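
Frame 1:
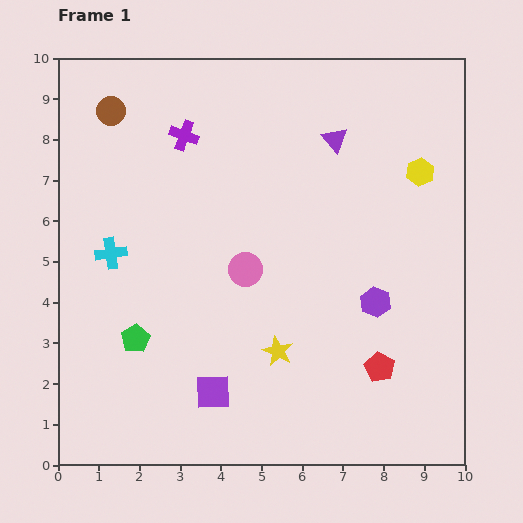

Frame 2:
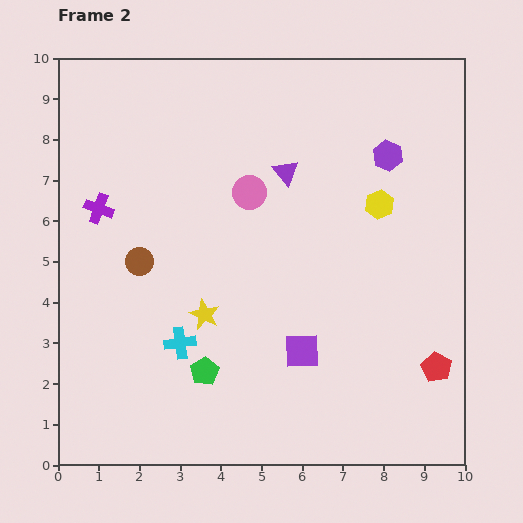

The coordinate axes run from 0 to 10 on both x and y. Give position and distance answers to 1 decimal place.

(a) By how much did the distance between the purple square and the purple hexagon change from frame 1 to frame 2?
+0.6

Distance in frame 1: 4.6. Distance in frame 2: 5.2.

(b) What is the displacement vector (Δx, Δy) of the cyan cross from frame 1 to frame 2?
(1.7, -2.2)

The cyan cross was at (1.3, 5.2) in frame 1 and (3.0, 3.0) in frame 2.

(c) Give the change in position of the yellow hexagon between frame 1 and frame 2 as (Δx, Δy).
(-1.0, -0.8)

The yellow hexagon was at (8.9, 7.2) in frame 1 and (7.9, 6.4) in frame 2.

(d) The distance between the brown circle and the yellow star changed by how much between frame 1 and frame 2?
-5.1

Distance in frame 1: 7.2. Distance in frame 2: 2.1.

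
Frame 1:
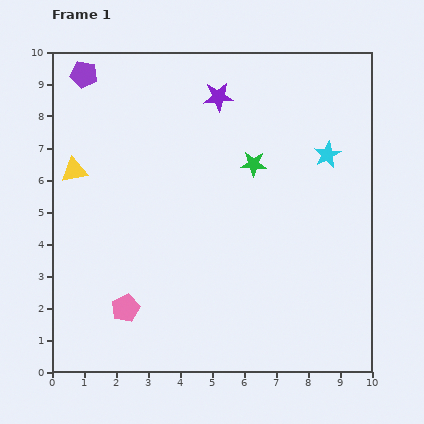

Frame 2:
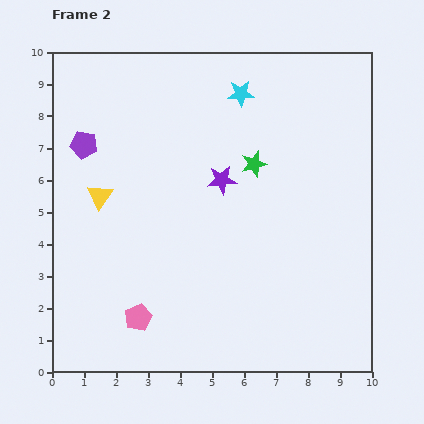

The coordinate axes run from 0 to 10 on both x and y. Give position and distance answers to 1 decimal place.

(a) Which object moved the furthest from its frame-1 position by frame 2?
the cyan star

(moved 3.3; next 2.6)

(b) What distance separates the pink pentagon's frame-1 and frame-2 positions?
0.5

The pink pentagon moved from (2.3, 2.0) to (2.7, 1.7), a distance of √(0.4² + 0.3²) ≈ 0.5.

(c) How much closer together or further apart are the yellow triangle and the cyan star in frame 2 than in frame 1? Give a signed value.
-2.5

Distance in frame 1: 7.9. Distance in frame 2: 5.4.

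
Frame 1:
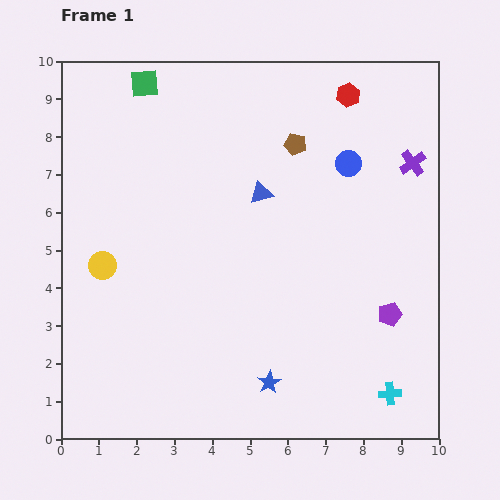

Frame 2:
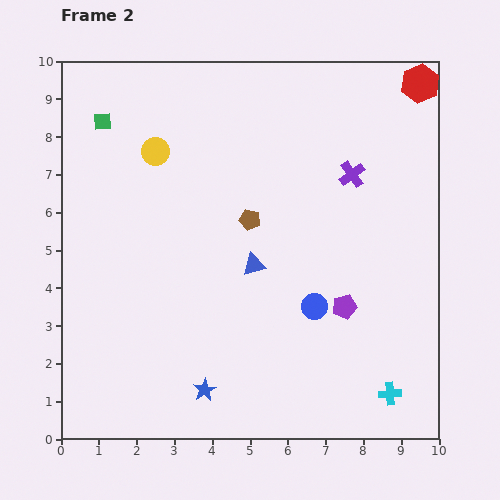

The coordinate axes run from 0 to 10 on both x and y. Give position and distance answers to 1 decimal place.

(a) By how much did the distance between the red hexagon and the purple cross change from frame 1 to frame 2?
+0.5

Distance in frame 1: 2.5. Distance in frame 2: 3.0.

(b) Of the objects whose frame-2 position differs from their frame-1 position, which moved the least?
the purple pentagon

(moved 1.2)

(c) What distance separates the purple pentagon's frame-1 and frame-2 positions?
1.2

The purple pentagon moved from (8.7, 3.3) to (7.5, 3.5), a distance of √(1.2² + 0.2²) ≈ 1.2.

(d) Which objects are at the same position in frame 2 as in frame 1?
the cyan cross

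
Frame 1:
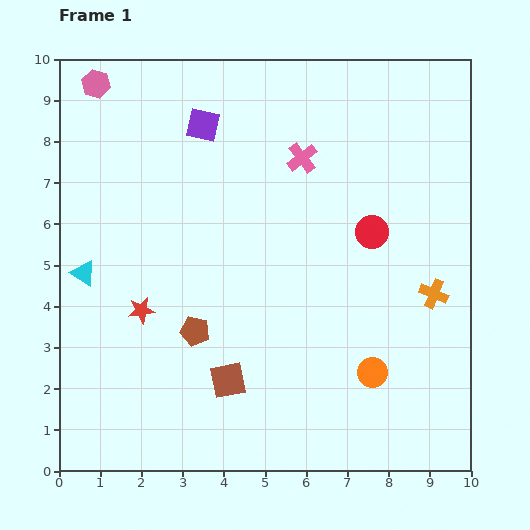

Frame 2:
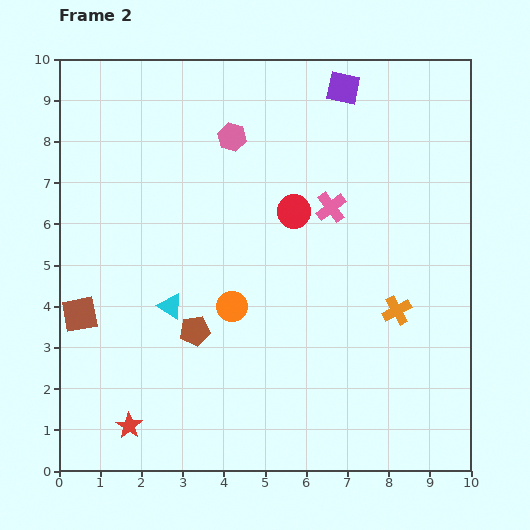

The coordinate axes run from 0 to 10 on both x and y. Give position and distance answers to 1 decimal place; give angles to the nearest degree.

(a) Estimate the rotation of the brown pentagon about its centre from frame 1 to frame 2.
22° counter-clockwise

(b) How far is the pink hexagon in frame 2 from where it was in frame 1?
3.5

The pink hexagon moved from (0.9, 9.4) to (4.2, 8.1), a distance of √(3.3² + 1.3²) ≈ 3.5.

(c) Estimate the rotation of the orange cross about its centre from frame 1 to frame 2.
39° clockwise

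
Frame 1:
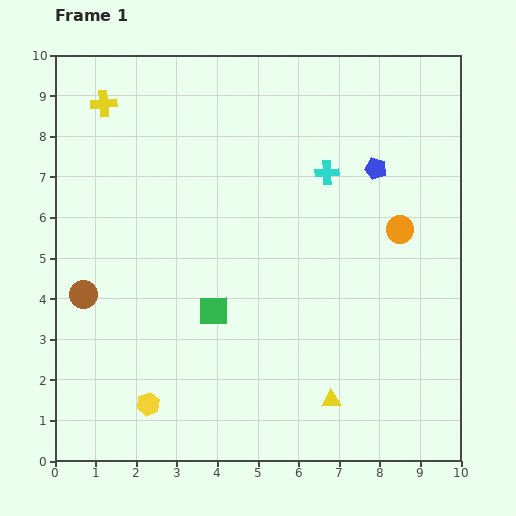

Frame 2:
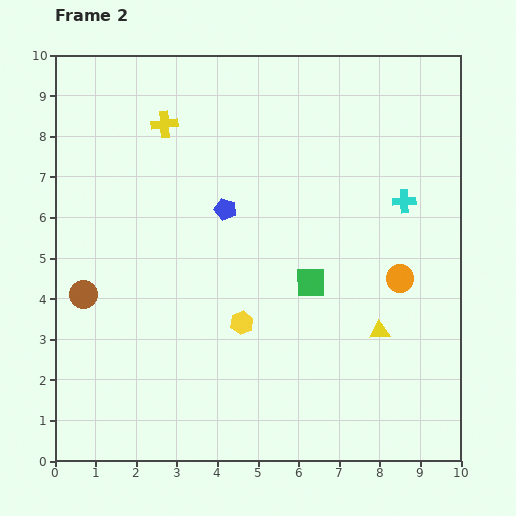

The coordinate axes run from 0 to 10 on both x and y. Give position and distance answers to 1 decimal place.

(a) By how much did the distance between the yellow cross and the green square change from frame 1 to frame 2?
-0.5

Distance in frame 1: 5.8. Distance in frame 2: 5.3.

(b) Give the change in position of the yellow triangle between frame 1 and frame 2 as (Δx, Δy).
(1.2, 1.7)

The yellow triangle was at (6.8, 1.5) in frame 1 and (8.0, 3.2) in frame 2.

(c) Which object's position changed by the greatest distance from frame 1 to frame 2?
the blue pentagon

(moved 3.8; next 3.0)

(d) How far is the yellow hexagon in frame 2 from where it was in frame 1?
3.0

The yellow hexagon moved from (2.3, 1.4) to (4.6, 3.4), a distance of √(2.3² + 2.0²) ≈ 3.0.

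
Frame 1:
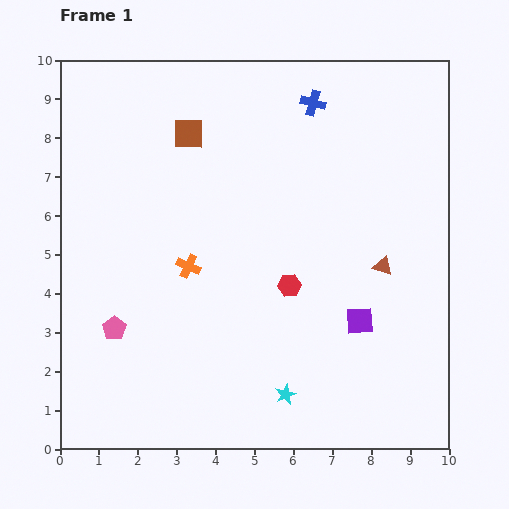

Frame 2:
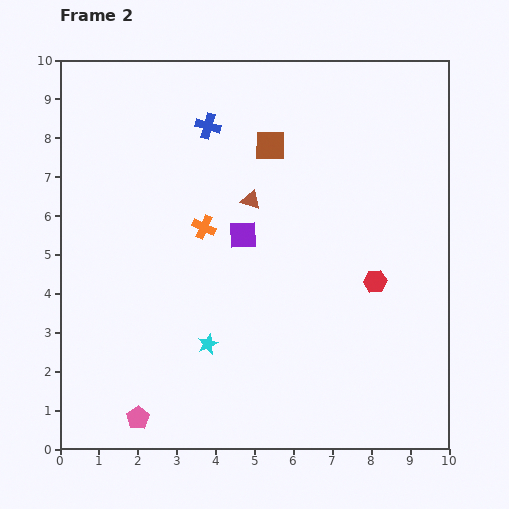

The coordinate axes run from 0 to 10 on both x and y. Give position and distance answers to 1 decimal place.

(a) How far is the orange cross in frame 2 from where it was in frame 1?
1.1

The orange cross moved from (3.3, 4.7) to (3.7, 5.7), a distance of √(0.4² + 1.0²) ≈ 1.1.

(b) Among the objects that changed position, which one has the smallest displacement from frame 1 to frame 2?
the orange cross

(moved 1.1)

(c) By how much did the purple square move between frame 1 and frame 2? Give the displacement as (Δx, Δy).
(-3.0, 2.2)

The purple square was at (7.7, 3.3) in frame 1 and (4.7, 5.5) in frame 2.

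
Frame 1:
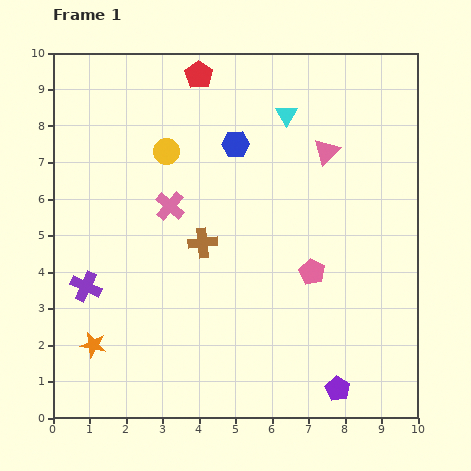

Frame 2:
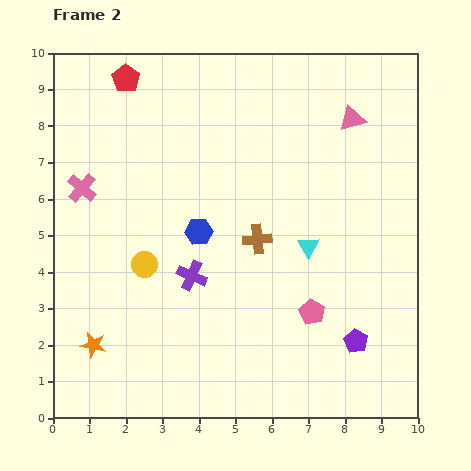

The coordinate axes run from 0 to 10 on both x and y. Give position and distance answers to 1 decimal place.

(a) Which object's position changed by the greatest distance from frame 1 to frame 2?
the cyan triangle

(moved 3.6; next 3.2)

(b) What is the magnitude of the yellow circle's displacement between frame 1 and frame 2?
3.2

The yellow circle moved from (3.1, 7.3) to (2.5, 4.2), a distance of √(0.6² + 3.1²) ≈ 3.2.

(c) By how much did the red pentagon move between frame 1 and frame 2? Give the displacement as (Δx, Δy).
(-2.0, -0.1)

The red pentagon was at (4.0, 9.4) in frame 1 and (2.0, 9.3) in frame 2.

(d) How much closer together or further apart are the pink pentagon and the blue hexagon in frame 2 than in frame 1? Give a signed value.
-0.3

Distance in frame 1: 4.1. Distance in frame 2: 3.8.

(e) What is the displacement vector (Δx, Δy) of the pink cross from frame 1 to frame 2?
(-2.4, 0.5)

The pink cross was at (3.2, 5.8) in frame 1 and (0.8, 6.3) in frame 2.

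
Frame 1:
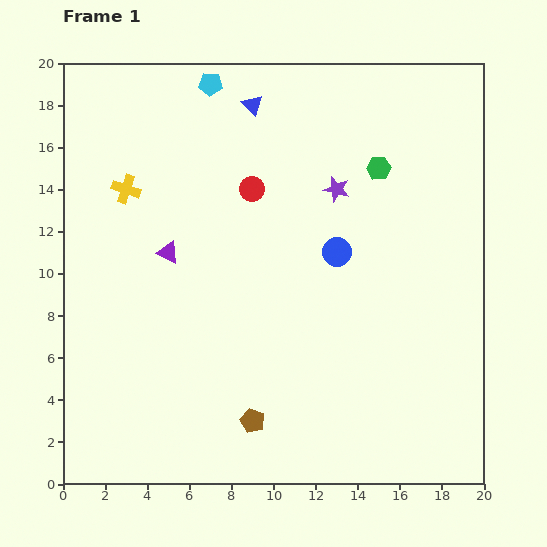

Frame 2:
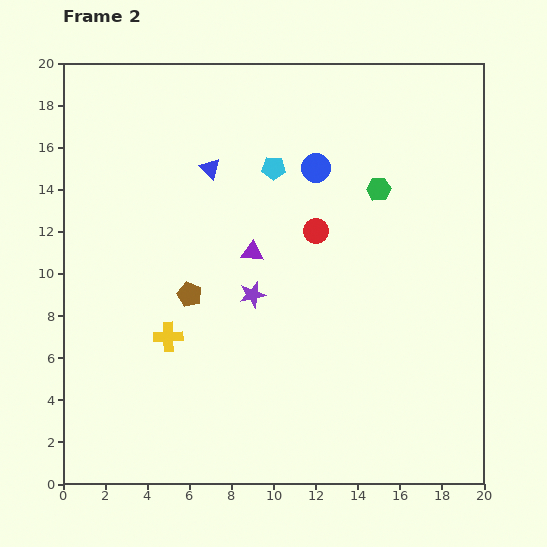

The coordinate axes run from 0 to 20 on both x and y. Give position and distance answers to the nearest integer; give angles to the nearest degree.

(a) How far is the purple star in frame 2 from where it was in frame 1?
6

The purple star moved from (13, 14) to (9, 9), a distance of √(4² + 5²) ≈ 6.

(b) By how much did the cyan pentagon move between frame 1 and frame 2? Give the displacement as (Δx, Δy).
(3, -4)

The cyan pentagon was at (7, 19) in frame 1 and (10, 15) in frame 2.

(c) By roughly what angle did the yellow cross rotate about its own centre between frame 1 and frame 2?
19° counter-clockwise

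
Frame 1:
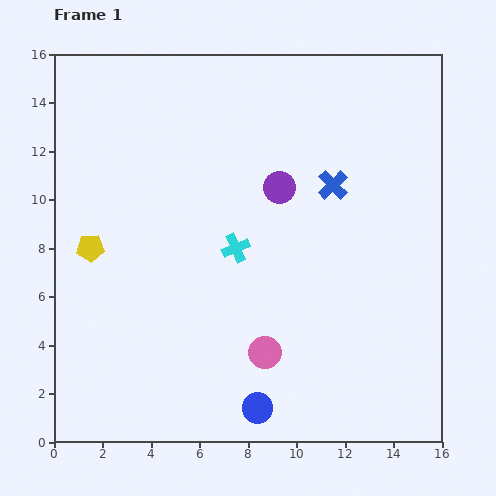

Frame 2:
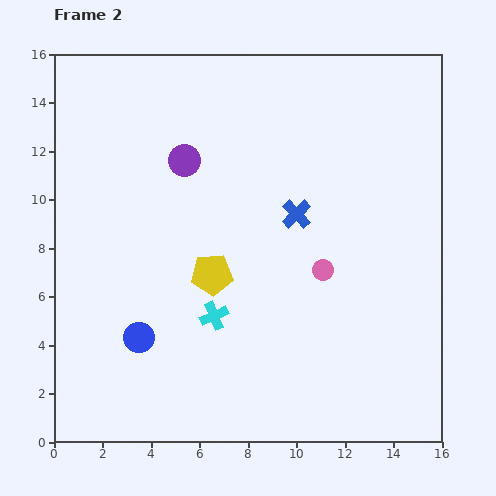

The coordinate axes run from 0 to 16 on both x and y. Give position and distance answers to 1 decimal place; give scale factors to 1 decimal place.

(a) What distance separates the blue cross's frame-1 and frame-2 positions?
1.9

The blue cross moved from (11.5, 10.6) to (10.0, 9.4), a distance of √(1.5² + 1.2²) ≈ 1.9.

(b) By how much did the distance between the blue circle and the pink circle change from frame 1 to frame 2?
+5.8

Distance in frame 1: 2.3. Distance in frame 2: 8.1.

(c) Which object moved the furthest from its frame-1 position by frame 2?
the blue circle

(moved 5.7; next 5.1)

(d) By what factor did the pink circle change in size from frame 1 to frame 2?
0.7×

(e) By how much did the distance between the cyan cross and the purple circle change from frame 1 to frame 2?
+3.4

Distance in frame 1: 3.1. Distance in frame 2: 6.5.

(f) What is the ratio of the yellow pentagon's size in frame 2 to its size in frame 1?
1.5×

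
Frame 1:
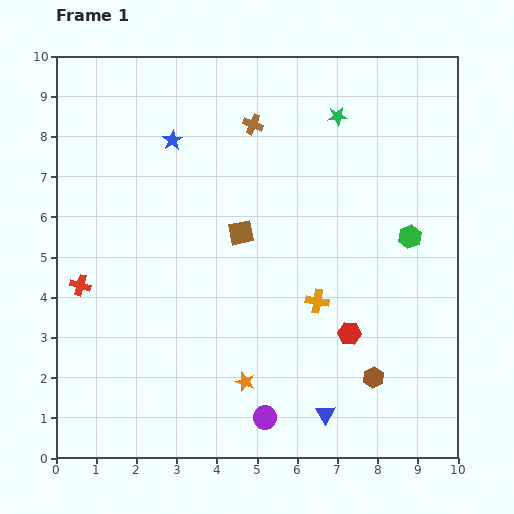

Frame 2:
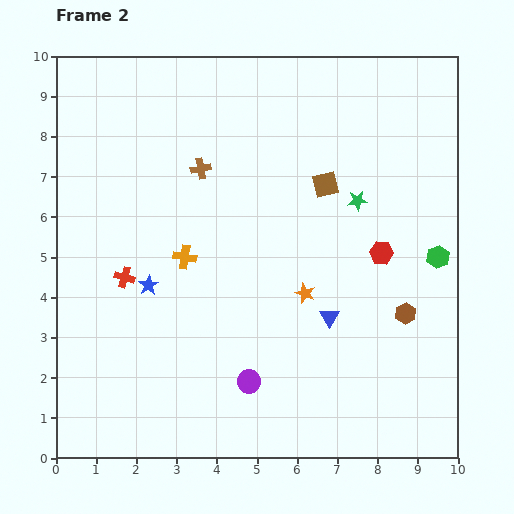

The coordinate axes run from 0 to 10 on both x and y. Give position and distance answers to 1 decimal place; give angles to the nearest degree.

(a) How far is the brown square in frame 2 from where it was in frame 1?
2.4

The brown square moved from (4.6, 5.6) to (6.7, 6.8), a distance of √(2.1² + 1.2²) ≈ 2.4.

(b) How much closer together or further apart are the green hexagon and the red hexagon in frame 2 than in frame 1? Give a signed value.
-1.4

Distance in frame 1: 2.8. Distance in frame 2: 1.4.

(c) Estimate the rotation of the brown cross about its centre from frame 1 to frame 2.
33° counter-clockwise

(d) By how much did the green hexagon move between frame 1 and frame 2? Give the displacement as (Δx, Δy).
(0.7, -0.5)

The green hexagon was at (8.8, 5.5) in frame 1 and (9.5, 5.0) in frame 2.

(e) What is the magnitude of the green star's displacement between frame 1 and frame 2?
2.2

The green star moved from (7.0, 8.5) to (7.5, 6.4), a distance of √(0.5² + 2.1²) ≈ 2.2.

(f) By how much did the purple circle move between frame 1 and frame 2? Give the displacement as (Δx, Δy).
(-0.4, 0.9)

The purple circle was at (5.2, 1.0) in frame 1 and (4.8, 1.9) in frame 2.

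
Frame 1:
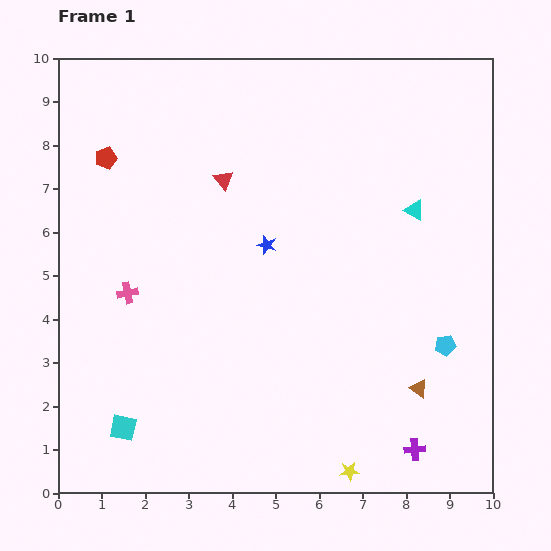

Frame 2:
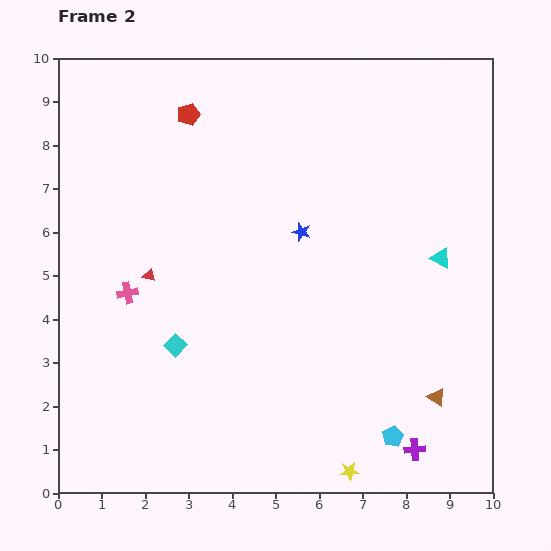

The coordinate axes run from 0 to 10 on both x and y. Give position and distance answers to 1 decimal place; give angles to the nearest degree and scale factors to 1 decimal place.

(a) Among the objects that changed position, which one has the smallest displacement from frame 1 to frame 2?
the brown triangle

(moved 0.4)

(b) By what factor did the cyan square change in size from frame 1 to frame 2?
0.8×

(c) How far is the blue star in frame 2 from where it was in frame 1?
0.9

The blue star moved from (4.8, 5.7) to (5.6, 6.0), a distance of √(0.8² + 0.3²) ≈ 0.9.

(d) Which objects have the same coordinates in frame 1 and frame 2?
the yellow star, the purple cross, the pink cross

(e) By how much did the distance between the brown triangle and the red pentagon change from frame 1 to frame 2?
-0.3

Distance in frame 1: 8.9. Distance in frame 2: 8.6.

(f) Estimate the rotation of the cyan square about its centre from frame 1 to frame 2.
31° clockwise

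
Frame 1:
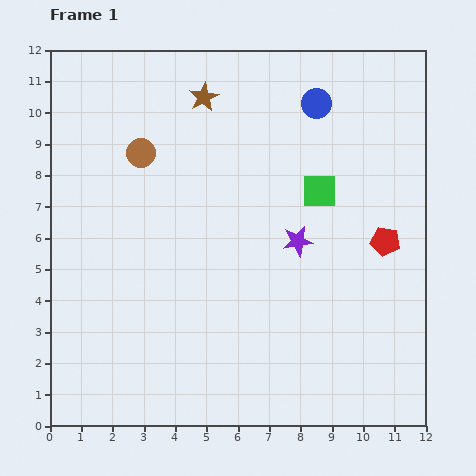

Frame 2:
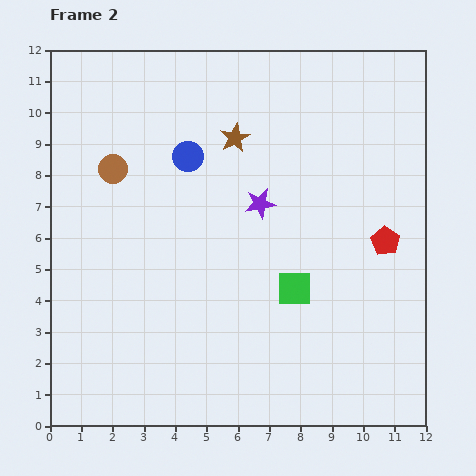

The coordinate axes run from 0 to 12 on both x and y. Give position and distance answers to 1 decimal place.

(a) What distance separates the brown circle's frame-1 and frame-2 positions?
1.0

The brown circle moved from (2.9, 8.7) to (2.0, 8.2), a distance of √(0.9² + 0.5²) ≈ 1.0.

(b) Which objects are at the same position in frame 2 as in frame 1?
the red pentagon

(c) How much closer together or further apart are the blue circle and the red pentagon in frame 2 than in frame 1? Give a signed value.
+2.0

Distance in frame 1: 4.9. Distance in frame 2: 6.9.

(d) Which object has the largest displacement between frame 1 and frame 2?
the blue circle

(moved 4.4; next 3.2)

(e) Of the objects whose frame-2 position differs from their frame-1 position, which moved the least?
the brown circle

(moved 1.0)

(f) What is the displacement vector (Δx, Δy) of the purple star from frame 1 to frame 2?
(-1.2, 1.2)

The purple star was at (7.9, 5.9) in frame 1 and (6.7, 7.1) in frame 2.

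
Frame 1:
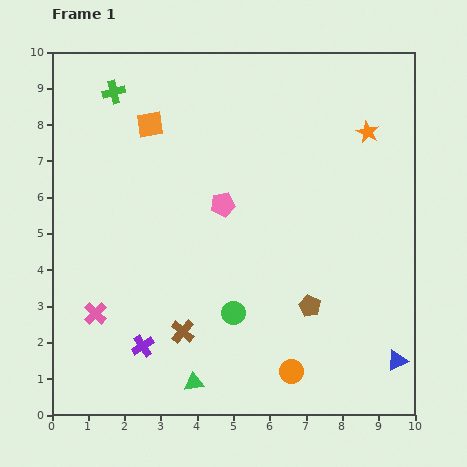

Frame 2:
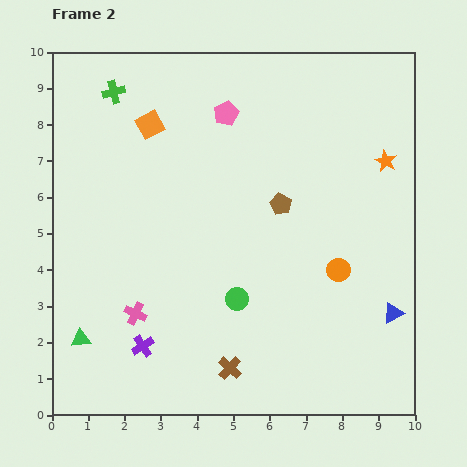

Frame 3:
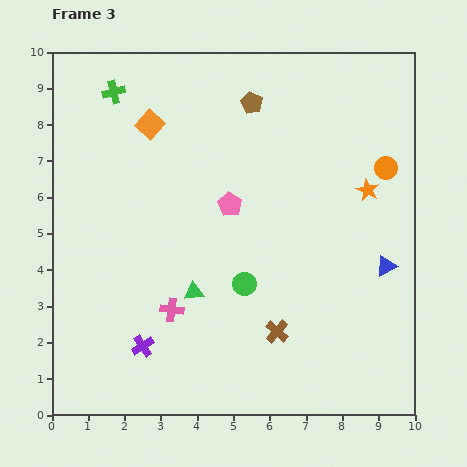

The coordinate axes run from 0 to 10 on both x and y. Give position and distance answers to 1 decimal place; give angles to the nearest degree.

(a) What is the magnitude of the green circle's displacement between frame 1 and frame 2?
0.4

The green circle moved from (5.0, 2.8) to (5.1, 3.2), a distance of √(0.1² + 0.4²) ≈ 0.4.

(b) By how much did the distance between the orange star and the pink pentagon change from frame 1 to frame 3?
-0.7

Distance in frame 1: 4.5. Distance in frame 3: 3.8.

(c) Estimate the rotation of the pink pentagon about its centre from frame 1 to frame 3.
30° counter-clockwise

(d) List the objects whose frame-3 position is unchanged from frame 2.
the green cross, the purple cross, the orange square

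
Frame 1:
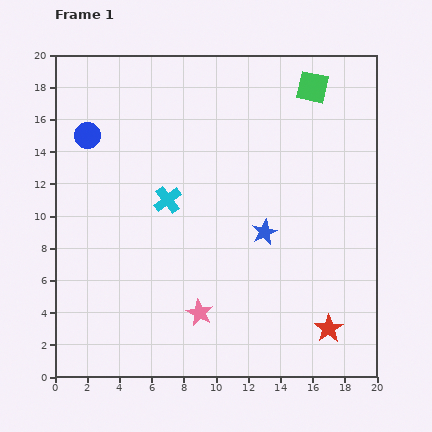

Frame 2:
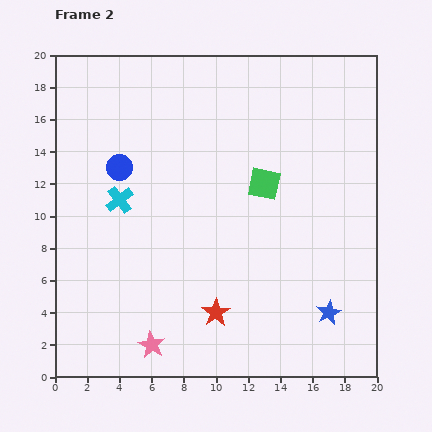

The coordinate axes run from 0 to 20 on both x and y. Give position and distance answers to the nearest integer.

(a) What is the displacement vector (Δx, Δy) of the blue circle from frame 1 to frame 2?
(2, -2)

The blue circle was at (2, 15) in frame 1 and (4, 13) in frame 2.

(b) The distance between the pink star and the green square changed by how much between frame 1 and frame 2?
-4

Distance in frame 1: 16. Distance in frame 2: 12.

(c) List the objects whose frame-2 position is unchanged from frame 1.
none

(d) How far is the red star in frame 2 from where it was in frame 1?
7

The red star moved from (17, 3) to (10, 4), a distance of √(7² + 1²) ≈ 7.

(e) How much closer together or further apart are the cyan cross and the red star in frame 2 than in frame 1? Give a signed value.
-4

Distance in frame 1: 13. Distance in frame 2: 9.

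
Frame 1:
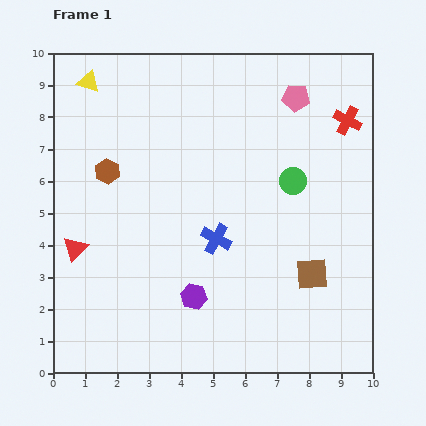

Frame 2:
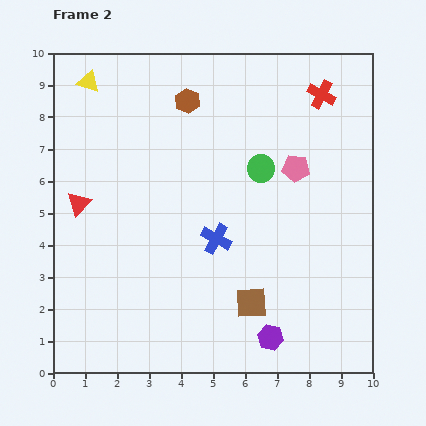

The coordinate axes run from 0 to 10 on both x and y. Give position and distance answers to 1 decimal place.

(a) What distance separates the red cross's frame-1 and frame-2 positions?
1.1

The red cross moved from (9.2, 7.9) to (8.4, 8.7), a distance of √(0.8² + 0.8²) ≈ 1.1.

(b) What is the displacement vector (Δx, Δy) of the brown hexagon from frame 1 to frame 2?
(2.5, 2.2)

The brown hexagon was at (1.7, 6.3) in frame 1 and (4.2, 8.5) in frame 2.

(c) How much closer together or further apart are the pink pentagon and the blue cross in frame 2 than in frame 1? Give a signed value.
-1.8

Distance in frame 1: 5.1. Distance in frame 2: 3.3.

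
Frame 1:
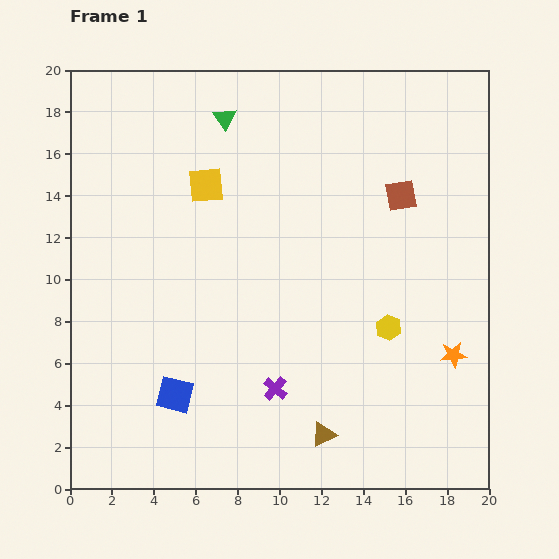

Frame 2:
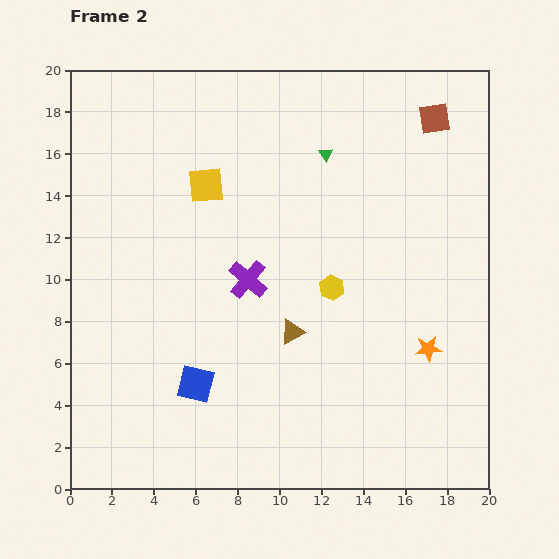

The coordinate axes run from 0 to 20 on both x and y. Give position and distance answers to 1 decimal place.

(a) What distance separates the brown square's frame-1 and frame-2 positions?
4.0

The brown square moved from (15.8, 14.0) to (17.4, 17.7), a distance of √(1.6² + 3.7²) ≈ 4.0.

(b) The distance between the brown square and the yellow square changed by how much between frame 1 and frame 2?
+2.1

Distance in frame 1: 9.3. Distance in frame 2: 11.4.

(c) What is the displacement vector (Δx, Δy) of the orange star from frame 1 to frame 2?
(-1.2, 0.3)

The orange star was at (18.3, 6.4) in frame 1 and (17.1, 6.7) in frame 2.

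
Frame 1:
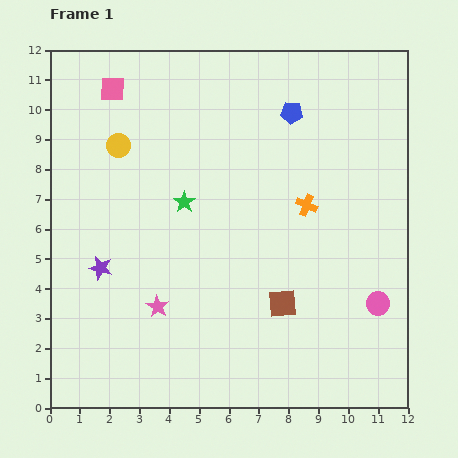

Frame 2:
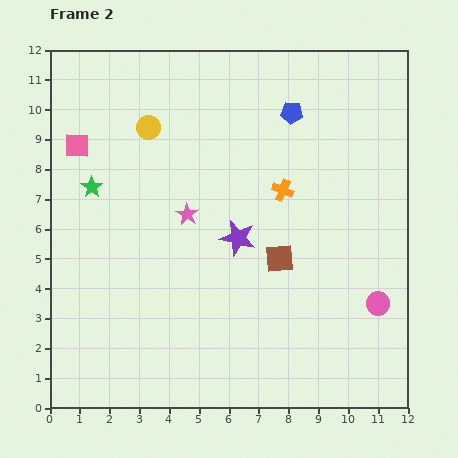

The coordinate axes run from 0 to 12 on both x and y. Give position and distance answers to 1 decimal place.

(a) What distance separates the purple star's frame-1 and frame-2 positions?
4.7

The purple star moved from (1.7, 4.7) to (6.3, 5.7), a distance of √(4.6² + 1.0²) ≈ 4.7.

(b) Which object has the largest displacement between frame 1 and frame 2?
the purple star

(moved 4.7; next 3.3)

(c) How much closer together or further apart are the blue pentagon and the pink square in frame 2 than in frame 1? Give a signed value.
+1.2

Distance in frame 1: 6.1. Distance in frame 2: 7.3.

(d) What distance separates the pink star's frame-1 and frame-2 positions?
3.3

The pink star moved from (3.6, 3.4) to (4.6, 6.5), a distance of √(1.0² + 3.1²) ≈ 3.3.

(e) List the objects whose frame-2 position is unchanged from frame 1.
the pink circle, the blue pentagon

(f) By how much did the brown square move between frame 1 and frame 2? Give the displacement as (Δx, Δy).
(-0.1, 1.5)

The brown square was at (7.8, 3.5) in frame 1 and (7.7, 5.0) in frame 2.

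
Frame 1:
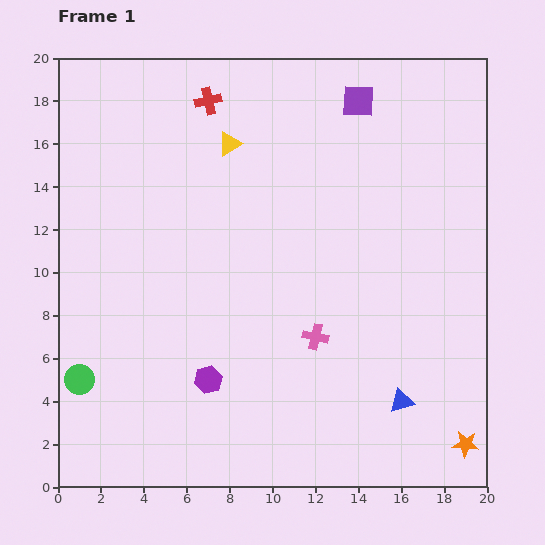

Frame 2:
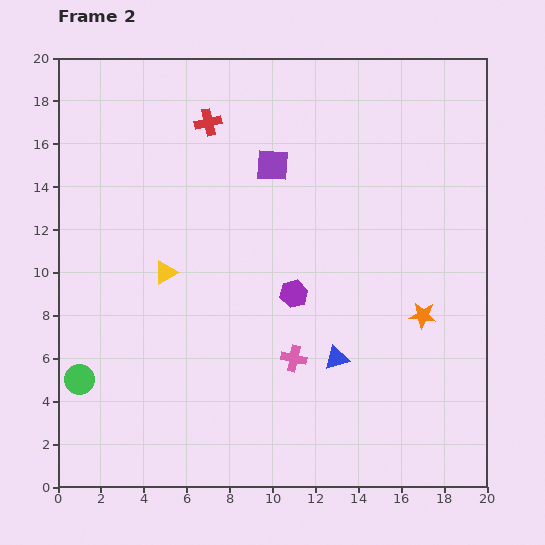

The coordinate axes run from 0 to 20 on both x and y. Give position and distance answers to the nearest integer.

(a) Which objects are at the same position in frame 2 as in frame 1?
the green circle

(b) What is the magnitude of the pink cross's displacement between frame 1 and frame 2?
1

The pink cross moved from (12, 7) to (11, 6), a distance of √(1² + 1²) ≈ 1.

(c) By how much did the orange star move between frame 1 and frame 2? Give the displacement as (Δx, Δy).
(-2, 6)

The orange star was at (19, 2) in frame 1 and (17, 8) in frame 2.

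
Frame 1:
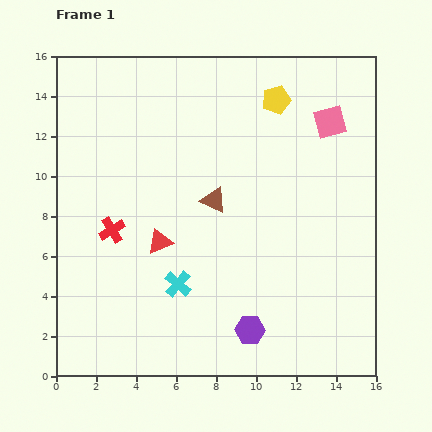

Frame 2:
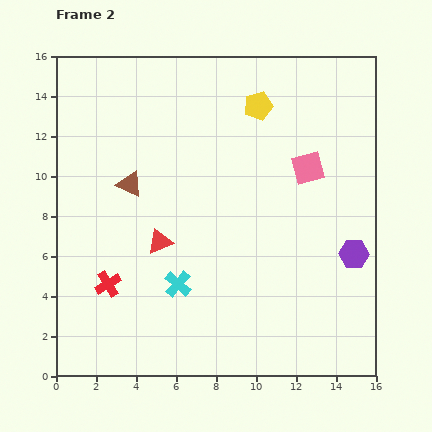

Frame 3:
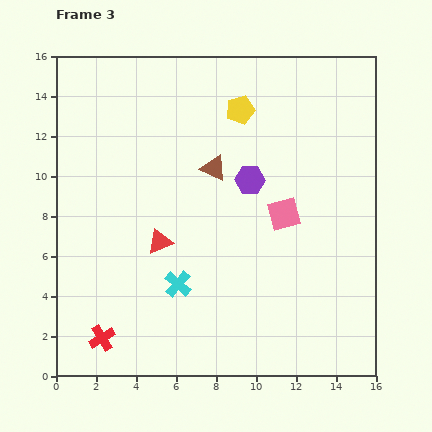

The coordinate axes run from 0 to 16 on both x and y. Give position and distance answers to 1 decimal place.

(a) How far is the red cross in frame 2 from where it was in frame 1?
2.7

The red cross moved from (2.8, 7.3) to (2.6, 4.6), a distance of √(0.2² + 2.7²) ≈ 2.7.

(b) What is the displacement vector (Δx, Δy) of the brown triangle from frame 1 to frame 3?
(0.0, 1.6)

The brown triangle was at (7.9, 8.8) in frame 1 and (7.9, 10.4) in frame 3.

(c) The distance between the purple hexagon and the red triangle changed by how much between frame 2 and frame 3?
-4.2

Distance in frame 2: 9.7. Distance in frame 3: 5.5.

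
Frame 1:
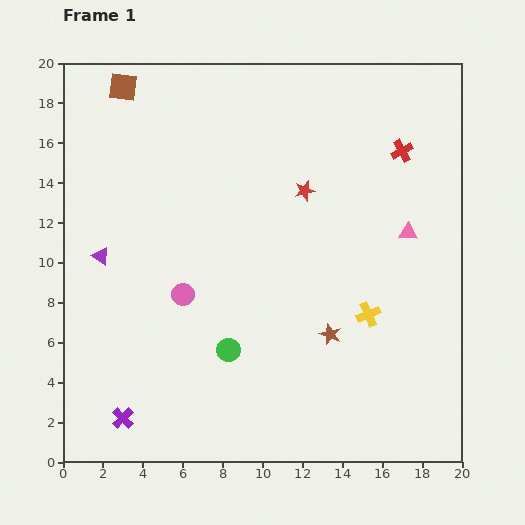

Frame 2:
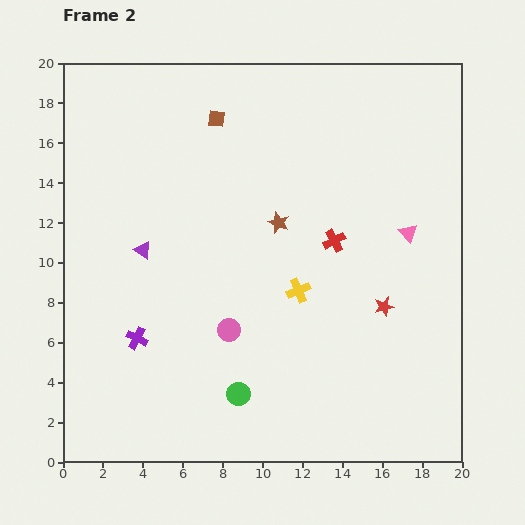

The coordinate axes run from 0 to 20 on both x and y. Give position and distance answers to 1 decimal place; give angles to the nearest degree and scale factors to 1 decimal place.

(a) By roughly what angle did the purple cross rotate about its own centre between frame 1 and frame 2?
18° counter-clockwise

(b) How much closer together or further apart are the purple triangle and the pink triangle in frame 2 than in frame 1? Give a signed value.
-2.1

Distance in frame 1: 15.4. Distance in frame 2: 13.3.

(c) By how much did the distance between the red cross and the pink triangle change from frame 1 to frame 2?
-0.4

Distance in frame 1: 4.1. Distance in frame 2: 3.7.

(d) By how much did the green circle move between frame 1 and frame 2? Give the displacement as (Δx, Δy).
(0.5, -2.2)

The green circle was at (8.3, 5.6) in frame 1 and (8.8, 3.4) in frame 2.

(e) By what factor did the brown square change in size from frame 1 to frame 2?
0.6×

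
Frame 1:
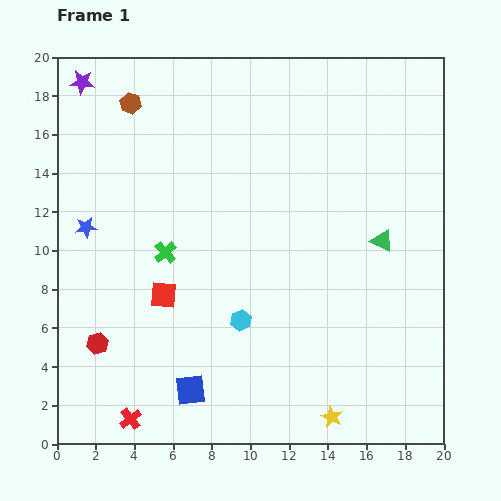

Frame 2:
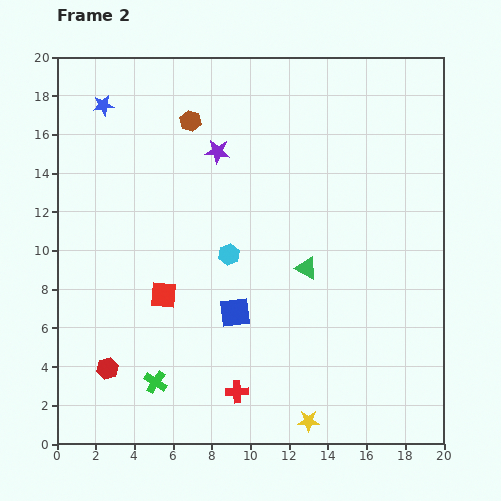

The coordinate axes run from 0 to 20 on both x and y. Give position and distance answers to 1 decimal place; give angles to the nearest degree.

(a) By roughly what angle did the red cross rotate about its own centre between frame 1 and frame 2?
35° clockwise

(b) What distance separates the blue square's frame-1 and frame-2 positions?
4.6

The blue square moved from (6.9, 2.8) to (9.2, 6.8), a distance of √(2.3² + 4.0²) ≈ 4.6.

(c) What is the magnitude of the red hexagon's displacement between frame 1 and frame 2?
1.4

The red hexagon moved from (2.1, 5.2) to (2.6, 3.9), a distance of √(0.5² + 1.3²) ≈ 1.4.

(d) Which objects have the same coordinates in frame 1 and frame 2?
the red square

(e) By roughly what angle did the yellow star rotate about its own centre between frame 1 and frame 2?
26° counter-clockwise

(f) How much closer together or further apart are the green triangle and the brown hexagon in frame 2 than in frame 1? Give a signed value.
-5.1

Distance in frame 1: 14.8. Distance in frame 2: 9.7.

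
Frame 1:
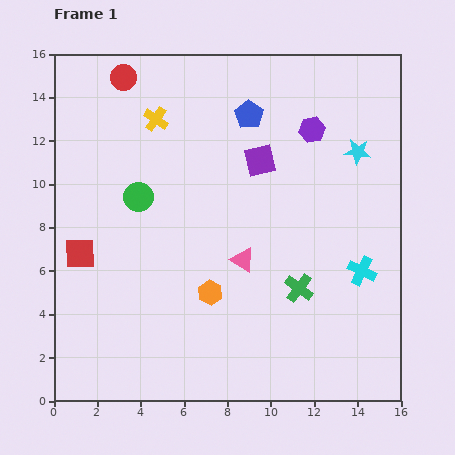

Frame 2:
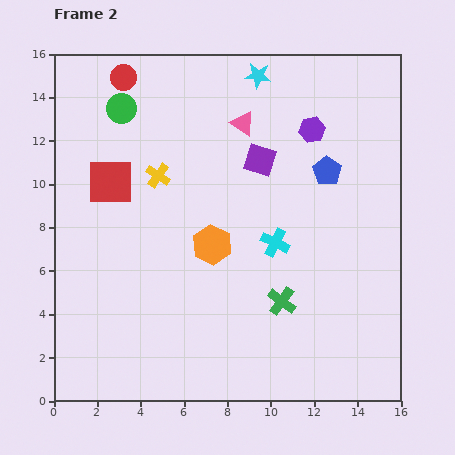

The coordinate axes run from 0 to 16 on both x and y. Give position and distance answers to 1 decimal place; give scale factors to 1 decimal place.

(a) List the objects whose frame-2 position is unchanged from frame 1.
the red circle, the purple square, the purple hexagon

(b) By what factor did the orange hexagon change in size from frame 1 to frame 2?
1.6×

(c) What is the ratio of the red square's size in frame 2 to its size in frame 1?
1.5×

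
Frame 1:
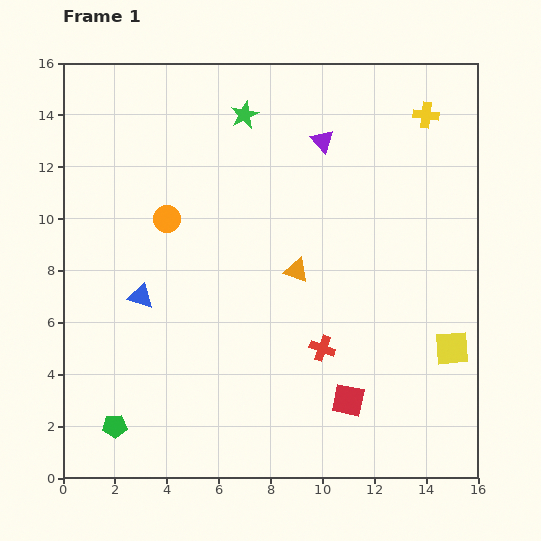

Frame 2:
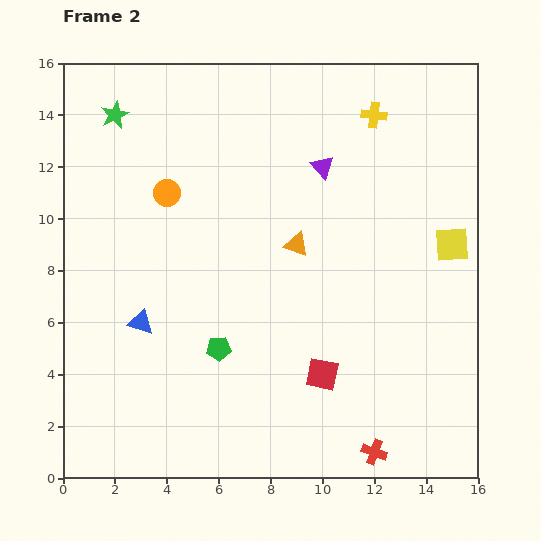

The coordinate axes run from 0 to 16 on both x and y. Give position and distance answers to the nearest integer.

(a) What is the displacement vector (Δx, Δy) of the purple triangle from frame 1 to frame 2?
(0, -1)

The purple triangle was at (10, 13) in frame 1 and (10, 12) in frame 2.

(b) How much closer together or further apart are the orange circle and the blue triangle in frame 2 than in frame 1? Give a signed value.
+2

Distance in frame 1: 3. Distance in frame 2: 5.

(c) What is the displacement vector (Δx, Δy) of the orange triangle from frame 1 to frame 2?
(0, 1)

The orange triangle was at (9, 8) in frame 1 and (9, 9) in frame 2.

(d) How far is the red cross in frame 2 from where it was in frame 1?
4

The red cross moved from (10, 5) to (12, 1), a distance of √(2² + 4²) ≈ 4.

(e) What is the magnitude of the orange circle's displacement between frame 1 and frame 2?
1

The orange circle moved from (4, 10) to (4, 11), a distance of √(0² + 1²) ≈ 1.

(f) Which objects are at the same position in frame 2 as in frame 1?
none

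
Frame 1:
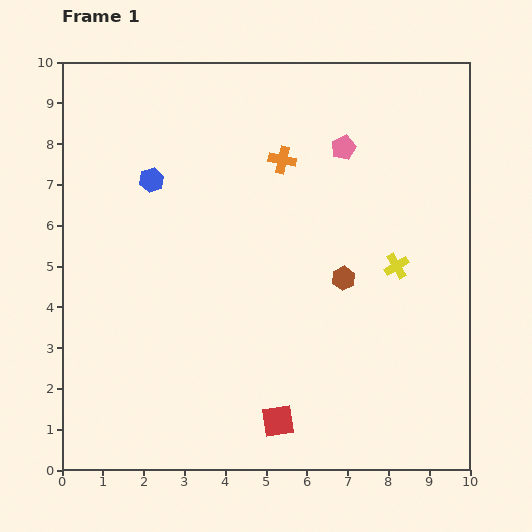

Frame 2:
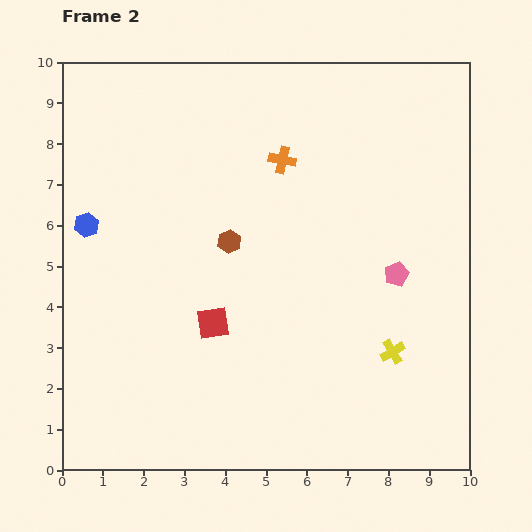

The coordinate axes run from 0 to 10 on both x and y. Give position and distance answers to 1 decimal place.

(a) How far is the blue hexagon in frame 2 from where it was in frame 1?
1.9

The blue hexagon moved from (2.2, 7.1) to (0.6, 6.0), a distance of √(1.6² + 1.1²) ≈ 1.9.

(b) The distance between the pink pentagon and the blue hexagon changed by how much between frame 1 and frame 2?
+2.9

Distance in frame 1: 4.8. Distance in frame 2: 7.7.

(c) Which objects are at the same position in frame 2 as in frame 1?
the orange cross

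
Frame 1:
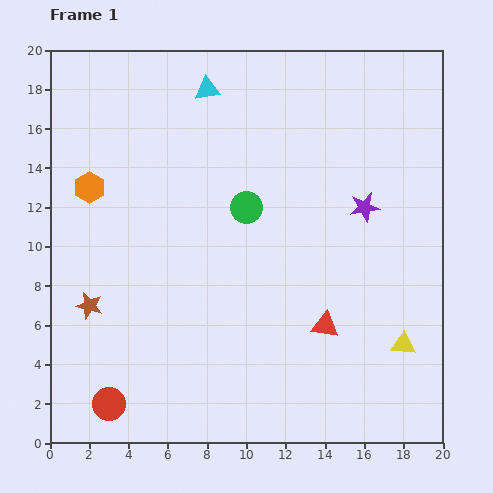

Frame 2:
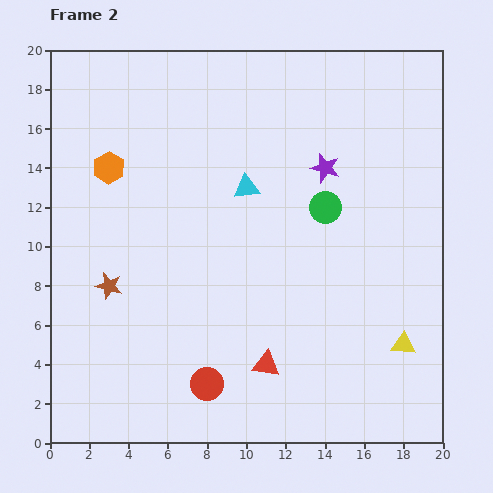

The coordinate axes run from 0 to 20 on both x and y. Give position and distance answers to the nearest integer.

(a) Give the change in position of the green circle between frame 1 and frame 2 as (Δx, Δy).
(4, 0)

The green circle was at (10, 12) in frame 1 and (14, 12) in frame 2.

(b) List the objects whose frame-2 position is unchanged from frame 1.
the yellow triangle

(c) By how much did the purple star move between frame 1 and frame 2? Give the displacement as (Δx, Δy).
(-2, 2)

The purple star was at (16, 12) in frame 1 and (14, 14) in frame 2.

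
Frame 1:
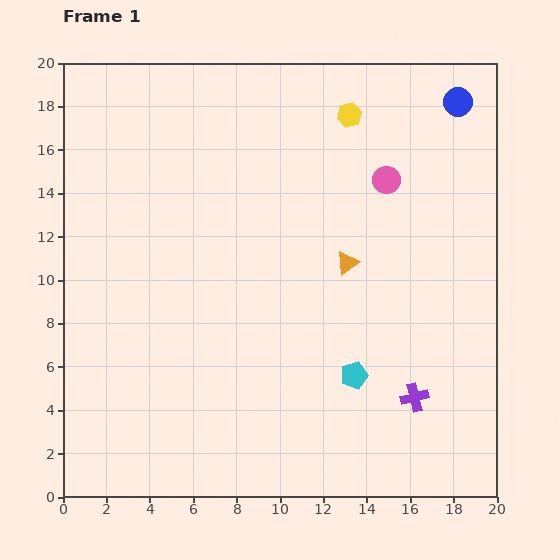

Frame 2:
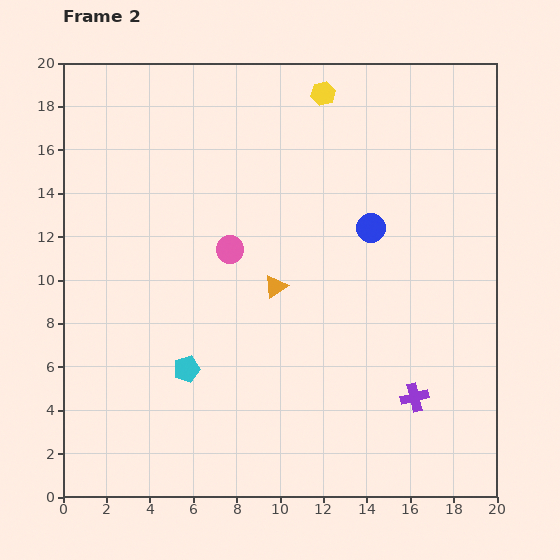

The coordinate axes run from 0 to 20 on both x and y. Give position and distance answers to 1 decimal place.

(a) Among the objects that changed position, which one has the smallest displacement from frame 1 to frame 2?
the yellow hexagon

(moved 1.6)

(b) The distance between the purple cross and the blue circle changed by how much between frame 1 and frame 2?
-5.6

Distance in frame 1: 13.7. Distance in frame 2: 8.1.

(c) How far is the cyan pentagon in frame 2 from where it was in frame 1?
7.7

The cyan pentagon moved from (13.4, 5.6) to (5.7, 5.9), a distance of √(7.7² + 0.3²) ≈ 7.7.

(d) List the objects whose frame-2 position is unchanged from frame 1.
the purple cross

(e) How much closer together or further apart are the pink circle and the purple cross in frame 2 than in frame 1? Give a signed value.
+0.8

Distance in frame 1: 10.1. Distance in frame 2: 10.9.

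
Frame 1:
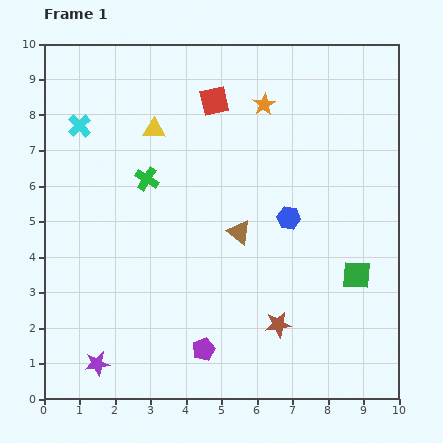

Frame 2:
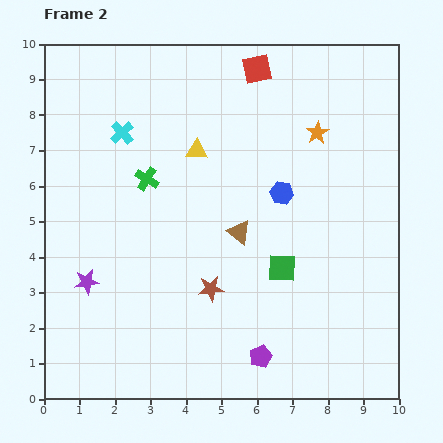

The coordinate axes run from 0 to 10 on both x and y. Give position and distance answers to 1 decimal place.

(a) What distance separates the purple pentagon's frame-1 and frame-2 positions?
1.6

The purple pentagon moved from (4.5, 1.4) to (6.1, 1.2), a distance of √(1.6² + 0.2²) ≈ 1.6.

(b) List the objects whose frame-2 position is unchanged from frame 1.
the brown triangle, the green cross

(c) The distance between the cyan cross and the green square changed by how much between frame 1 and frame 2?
-3.0

Distance in frame 1: 8.9. Distance in frame 2: 5.9.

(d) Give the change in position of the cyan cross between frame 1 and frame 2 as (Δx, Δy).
(1.2, -0.2)

The cyan cross was at (1.0, 7.7) in frame 1 and (2.2, 7.5) in frame 2.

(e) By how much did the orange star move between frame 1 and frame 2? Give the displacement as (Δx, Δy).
(1.5, -0.8)

The orange star was at (6.2, 8.3) in frame 1 and (7.7, 7.5) in frame 2.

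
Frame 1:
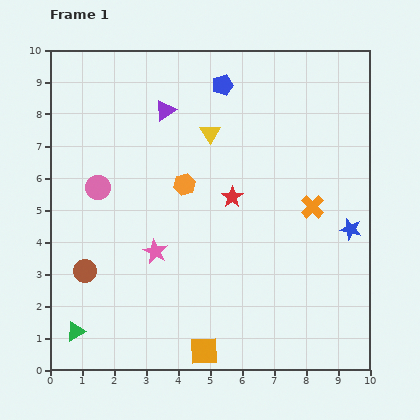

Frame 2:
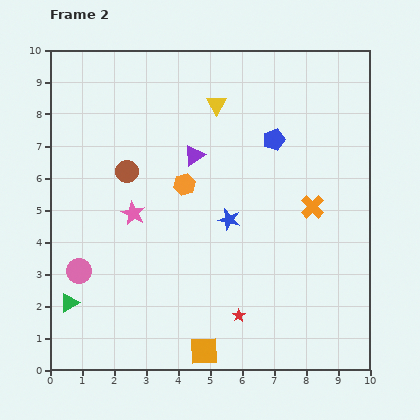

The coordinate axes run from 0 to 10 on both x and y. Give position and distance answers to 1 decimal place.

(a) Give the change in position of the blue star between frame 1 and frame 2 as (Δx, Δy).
(-3.8, 0.3)

The blue star was at (9.4, 4.4) in frame 1 and (5.6, 4.7) in frame 2.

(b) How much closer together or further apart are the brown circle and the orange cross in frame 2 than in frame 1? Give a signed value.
-1.5

Distance in frame 1: 7.4. Distance in frame 2: 5.9.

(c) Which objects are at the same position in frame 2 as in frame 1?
the orange cross, the orange square, the orange hexagon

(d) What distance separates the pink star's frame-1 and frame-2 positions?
1.4

The pink star moved from (3.3, 3.7) to (2.6, 4.9), a distance of √(0.7² + 1.2²) ≈ 1.4.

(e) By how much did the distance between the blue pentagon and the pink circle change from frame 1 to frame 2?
+2.3

Distance in frame 1: 5.0. Distance in frame 2: 7.3.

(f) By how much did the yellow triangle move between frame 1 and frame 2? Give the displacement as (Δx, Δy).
(0.2, 0.9)

The yellow triangle was at (5.0, 7.4) in frame 1 and (5.2, 8.3) in frame 2.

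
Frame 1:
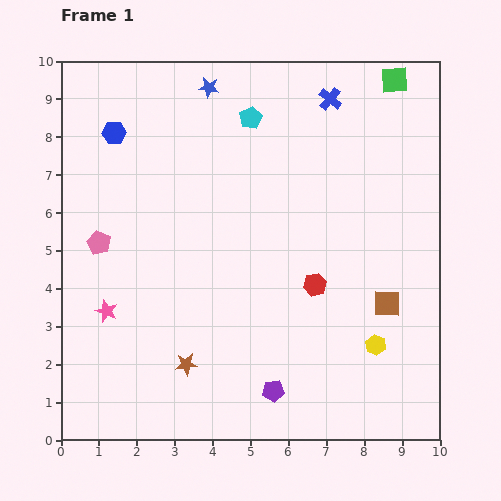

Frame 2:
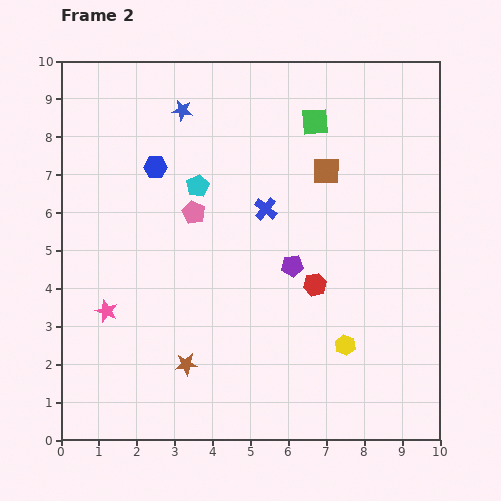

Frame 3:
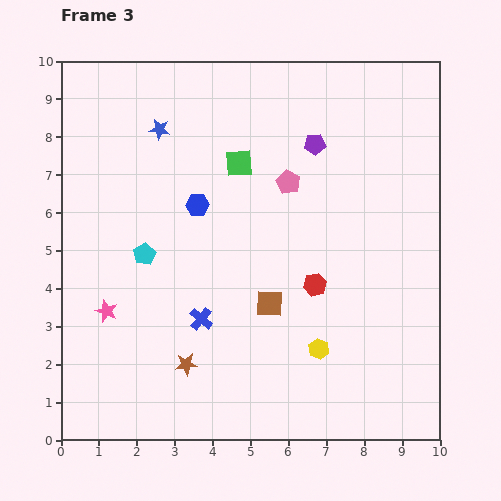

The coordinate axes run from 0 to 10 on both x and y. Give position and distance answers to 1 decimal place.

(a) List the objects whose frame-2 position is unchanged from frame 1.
the pink star, the brown star, the red hexagon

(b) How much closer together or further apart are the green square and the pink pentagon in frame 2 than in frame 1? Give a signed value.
-4.9

Distance in frame 1: 8.9. Distance in frame 2: 4.0.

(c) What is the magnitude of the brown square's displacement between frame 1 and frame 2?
3.8

The brown square moved from (8.6, 3.6) to (7.0, 7.1), a distance of √(1.6² + 3.5²) ≈ 3.8.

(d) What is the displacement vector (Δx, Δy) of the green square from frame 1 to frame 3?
(-4.1, -2.2)

The green square was at (8.8, 9.5) in frame 1 and (4.7, 7.3) in frame 3.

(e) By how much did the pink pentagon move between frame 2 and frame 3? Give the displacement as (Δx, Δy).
(2.5, 0.8)

The pink pentagon was at (3.5, 6.0) in frame 2 and (6.0, 6.8) in frame 3.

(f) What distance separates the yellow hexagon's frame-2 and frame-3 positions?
0.7

The yellow hexagon moved from (7.5, 2.5) to (6.8, 2.4), a distance of √(0.7² + 0.1²) ≈ 0.7.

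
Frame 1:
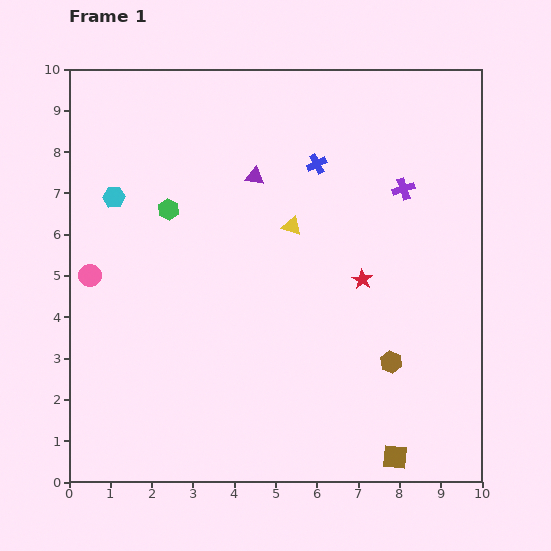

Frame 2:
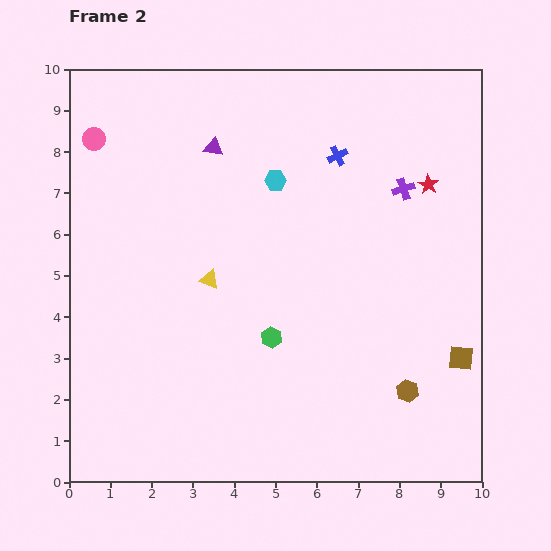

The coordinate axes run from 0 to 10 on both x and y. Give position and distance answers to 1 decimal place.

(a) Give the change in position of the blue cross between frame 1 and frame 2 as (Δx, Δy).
(0.5, 0.2)

The blue cross was at (6.0, 7.7) in frame 1 and (6.5, 7.9) in frame 2.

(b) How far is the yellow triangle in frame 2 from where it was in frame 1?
2.4

The yellow triangle moved from (5.4, 6.2) to (3.4, 4.9), a distance of √(2.0² + 1.3²) ≈ 2.4.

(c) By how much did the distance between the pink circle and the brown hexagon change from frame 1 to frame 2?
+2.1

Distance in frame 1: 7.6. Distance in frame 2: 9.7.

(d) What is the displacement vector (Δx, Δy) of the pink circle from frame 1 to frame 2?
(0.1, 3.3)

The pink circle was at (0.5, 5.0) in frame 1 and (0.6, 8.3) in frame 2.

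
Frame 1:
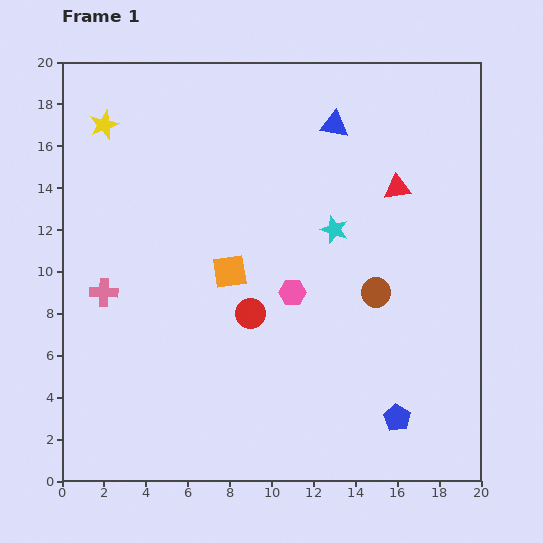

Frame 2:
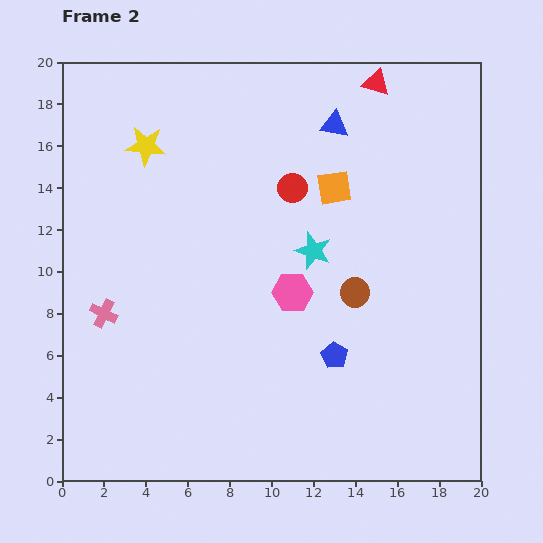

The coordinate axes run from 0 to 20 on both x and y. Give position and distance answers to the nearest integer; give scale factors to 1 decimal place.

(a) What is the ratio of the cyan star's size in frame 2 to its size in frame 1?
1.3×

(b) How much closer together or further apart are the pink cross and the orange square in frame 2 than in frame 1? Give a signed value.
+7

Distance in frame 1: 6. Distance in frame 2: 13.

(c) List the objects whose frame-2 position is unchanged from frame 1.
the pink hexagon, the blue triangle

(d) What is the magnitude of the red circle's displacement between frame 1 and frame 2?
6

The red circle moved from (9, 8) to (11, 14), a distance of √(2² + 6²) ≈ 6.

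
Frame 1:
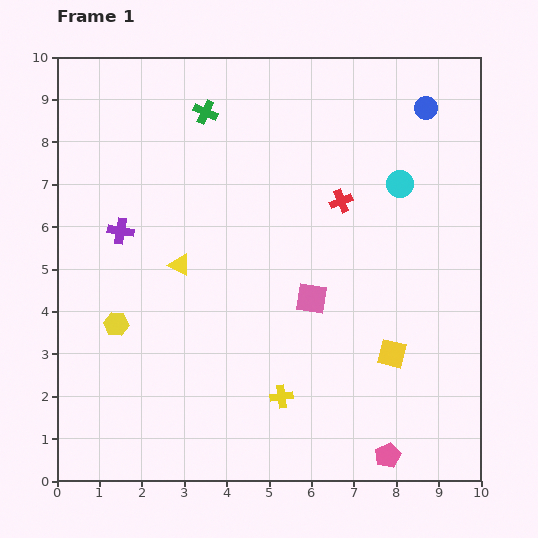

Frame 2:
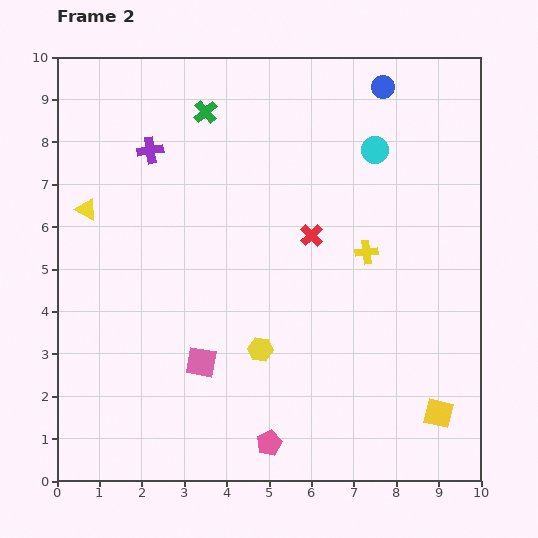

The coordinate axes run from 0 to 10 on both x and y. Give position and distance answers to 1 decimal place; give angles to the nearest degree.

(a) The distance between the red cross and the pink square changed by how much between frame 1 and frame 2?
+1.6

Distance in frame 1: 2.4. Distance in frame 2: 4.0.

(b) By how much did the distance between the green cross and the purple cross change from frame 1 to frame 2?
-1.8

Distance in frame 1: 3.4. Distance in frame 2: 1.6.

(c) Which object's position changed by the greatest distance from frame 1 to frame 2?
the yellow cross

(moved 3.9; next 3.5)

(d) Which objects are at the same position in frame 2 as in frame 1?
the green cross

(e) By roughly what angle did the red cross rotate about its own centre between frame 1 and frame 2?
24° counter-clockwise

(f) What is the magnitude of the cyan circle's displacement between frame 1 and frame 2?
1.0

The cyan circle moved from (8.1, 7.0) to (7.5, 7.8), a distance of √(0.6² + 0.8²) ≈ 1.0.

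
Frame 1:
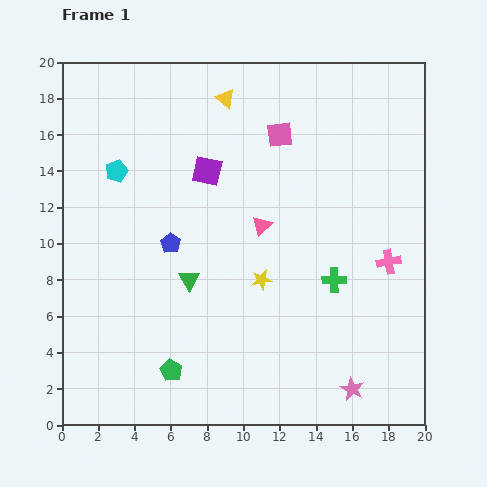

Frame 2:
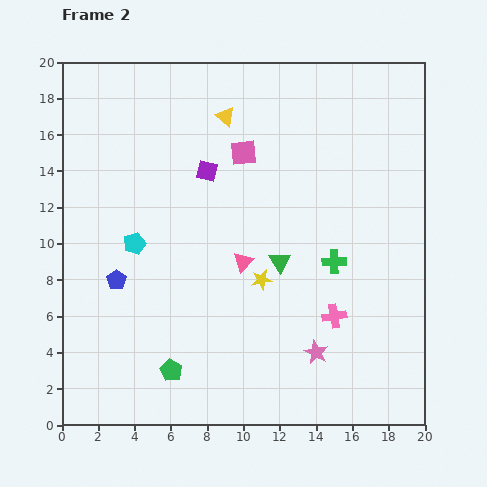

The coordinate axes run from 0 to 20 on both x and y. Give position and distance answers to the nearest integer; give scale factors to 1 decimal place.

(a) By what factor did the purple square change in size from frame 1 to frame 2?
0.7×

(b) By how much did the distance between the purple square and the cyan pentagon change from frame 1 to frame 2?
+1

Distance in frame 1: 5. Distance in frame 2: 6.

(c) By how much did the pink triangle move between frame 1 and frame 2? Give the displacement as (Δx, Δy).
(-1, -2)

The pink triangle was at (11, 11) in frame 1 and (10, 9) in frame 2.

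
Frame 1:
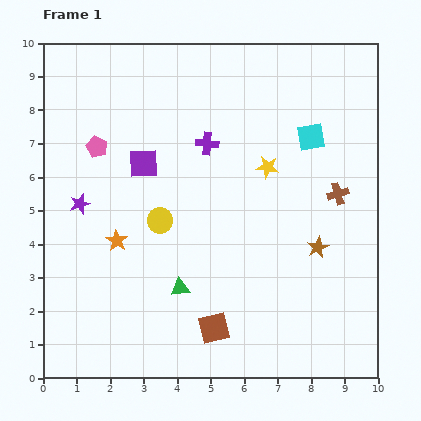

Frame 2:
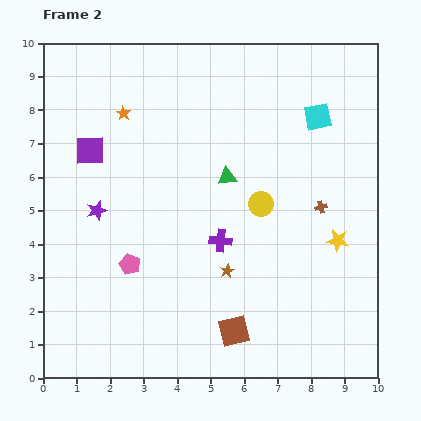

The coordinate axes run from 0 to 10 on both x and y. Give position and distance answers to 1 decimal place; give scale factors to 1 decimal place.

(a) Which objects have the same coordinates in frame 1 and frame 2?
none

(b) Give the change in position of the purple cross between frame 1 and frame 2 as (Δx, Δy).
(0.4, -2.9)

The purple cross was at (4.9, 7.0) in frame 1 and (5.3, 4.1) in frame 2.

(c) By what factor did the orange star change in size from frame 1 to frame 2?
0.6×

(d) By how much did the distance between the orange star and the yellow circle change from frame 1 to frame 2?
+3.5

Distance in frame 1: 1.4. Distance in frame 2: 4.9.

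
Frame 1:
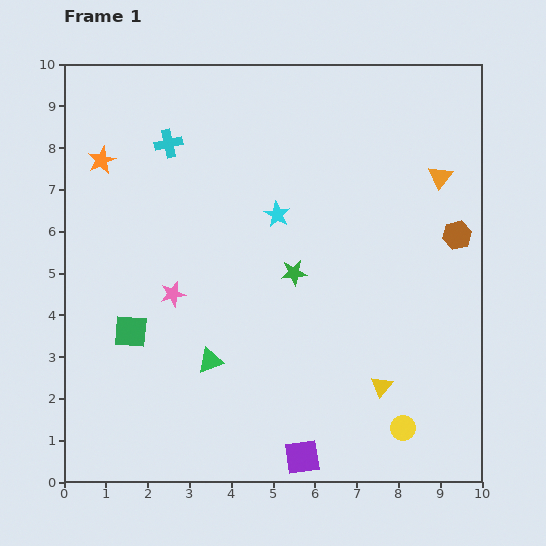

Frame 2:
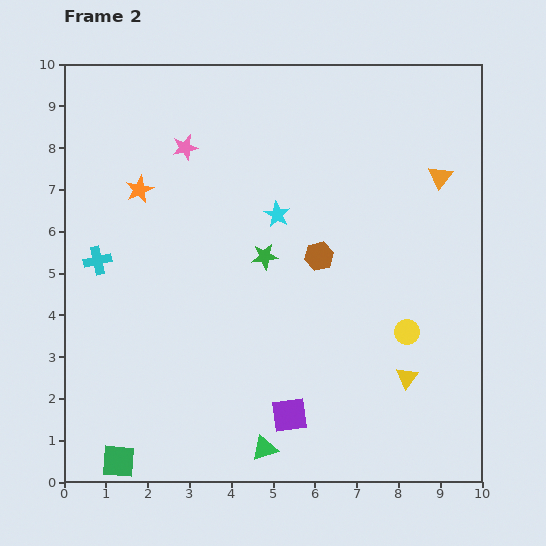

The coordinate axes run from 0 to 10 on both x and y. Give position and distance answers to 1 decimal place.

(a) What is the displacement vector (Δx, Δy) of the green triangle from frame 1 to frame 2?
(1.3, -2.1)

The green triangle was at (3.5, 2.9) in frame 1 and (4.8, 0.8) in frame 2.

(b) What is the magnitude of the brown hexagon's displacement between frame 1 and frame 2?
3.3

The brown hexagon moved from (9.4, 5.9) to (6.1, 5.4), a distance of √(3.3² + 0.5²) ≈ 3.3.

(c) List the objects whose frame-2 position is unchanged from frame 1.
the orange triangle, the cyan star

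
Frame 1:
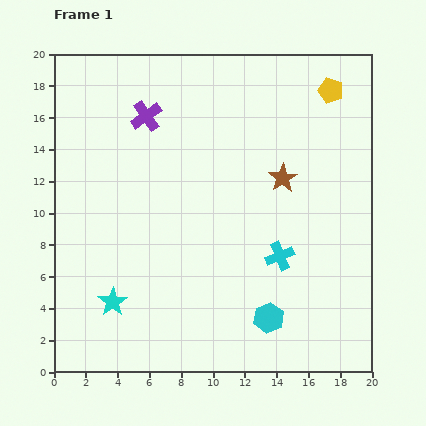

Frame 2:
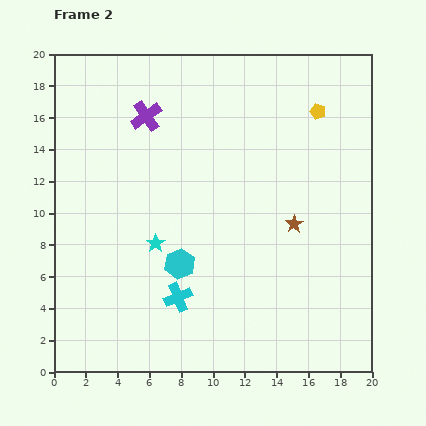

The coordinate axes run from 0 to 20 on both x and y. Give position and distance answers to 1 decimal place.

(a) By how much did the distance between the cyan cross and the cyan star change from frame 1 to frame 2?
-7.2

Distance in frame 1: 10.9. Distance in frame 2: 3.7.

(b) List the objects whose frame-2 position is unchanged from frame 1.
the purple cross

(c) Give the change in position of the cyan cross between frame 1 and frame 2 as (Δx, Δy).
(-6.4, -2.6)

The cyan cross was at (14.2, 7.3) in frame 1 and (7.8, 4.7) in frame 2.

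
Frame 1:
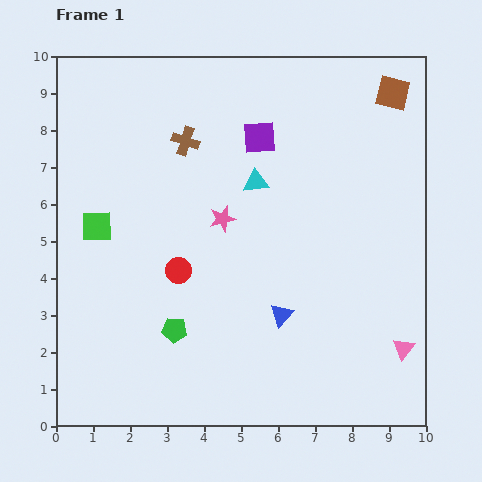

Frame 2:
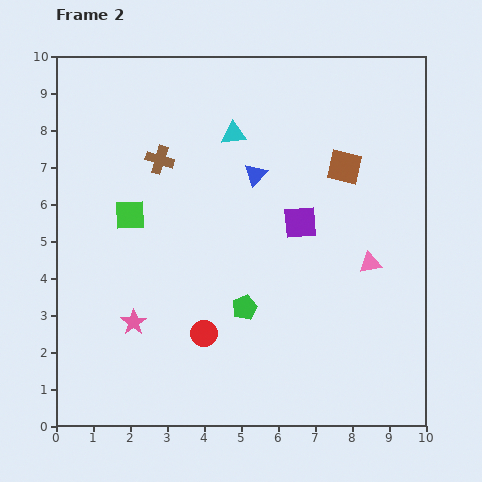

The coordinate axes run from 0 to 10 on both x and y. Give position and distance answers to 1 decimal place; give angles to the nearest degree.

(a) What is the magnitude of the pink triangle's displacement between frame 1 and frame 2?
2.5

The pink triangle moved from (9.4, 2.1) to (8.5, 4.4), a distance of √(0.9² + 2.3²) ≈ 2.5.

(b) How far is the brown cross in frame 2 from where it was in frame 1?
0.9

The brown cross moved from (3.5, 7.7) to (2.8, 7.2), a distance of √(0.7² + 0.5²) ≈ 0.9.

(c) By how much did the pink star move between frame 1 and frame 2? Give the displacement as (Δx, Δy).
(-2.4, -2.8)

The pink star was at (4.5, 5.6) in frame 1 and (2.1, 2.8) in frame 2.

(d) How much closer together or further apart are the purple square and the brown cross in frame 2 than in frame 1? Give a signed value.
+2.2

Distance in frame 1: 2.0. Distance in frame 2: 4.2.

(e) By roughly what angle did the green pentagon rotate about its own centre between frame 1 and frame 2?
29° counter-clockwise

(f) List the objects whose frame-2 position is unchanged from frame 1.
none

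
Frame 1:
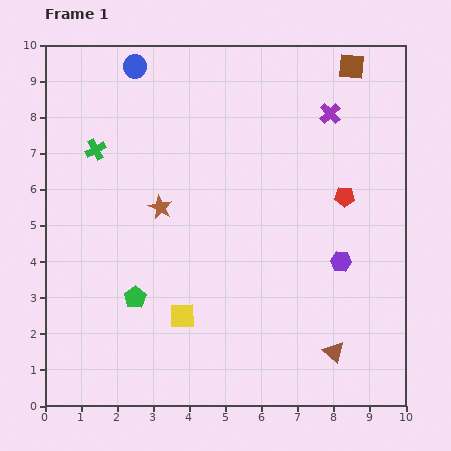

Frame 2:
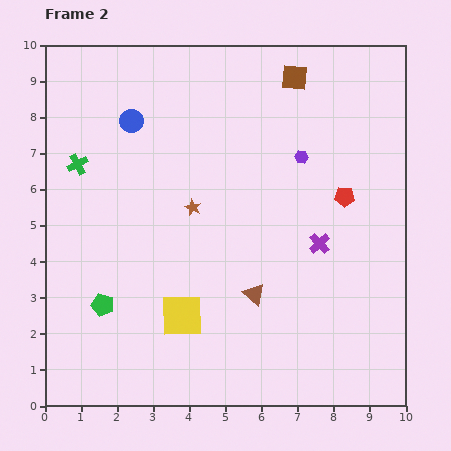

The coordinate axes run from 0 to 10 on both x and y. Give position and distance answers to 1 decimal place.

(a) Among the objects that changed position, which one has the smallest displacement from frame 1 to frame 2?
the green cross

(moved 0.6)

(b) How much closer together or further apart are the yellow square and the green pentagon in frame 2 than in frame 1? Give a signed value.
+0.8

Distance in frame 1: 1.4. Distance in frame 2: 2.2.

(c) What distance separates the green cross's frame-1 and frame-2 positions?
0.6

The green cross moved from (1.4, 7.1) to (0.9, 6.7), a distance of √(0.5² + 0.4²) ≈ 0.6.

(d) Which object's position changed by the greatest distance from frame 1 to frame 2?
the purple cross

(moved 3.6; next 3.1)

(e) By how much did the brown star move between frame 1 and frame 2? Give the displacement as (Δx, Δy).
(0.9, 0.0)

The brown star was at (3.2, 5.5) in frame 1 and (4.1, 5.5) in frame 2.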